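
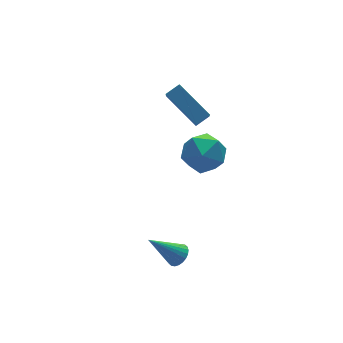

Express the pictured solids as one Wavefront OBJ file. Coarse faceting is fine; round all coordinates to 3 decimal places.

v -0.449 -3.245 -4.468
v 0.018 -3.262 -4.046
v -1.711 -2.755 -3.052
v 0.028 -3.028 -4.118
v -0.035 -2.826 -4.244
v -0.16 -2.688 -4.404
v -0.33 -2.635 -4.574
v -0.518 -2.675 -4.727
v -0.695 -2.801 -4.841
v -0.835 -2.995 -4.899
v -0.916 -3.227 -4.891
v -0.925 -3.462 -4.818
v -0.862 -3.663 -4.693
v -0.737 -3.801 -4.533
v -0.567 -3.855 -4.363
v -0.379 -3.815 -4.209
v -0.202 -3.688 -4.095
v -0.062 -3.494 -4.038
v 0.111 -2.5 1.9
v 0.812 -1.574 1.783
v 1.608 -3.646 1.797
v 2.309 -2.72 1.68
v 1.771 -2.92 2.696
v 0.845 -2.212 2.76
v 1.575 -3.008 0.82
v 0.649 -2.3 0.884
v 1.716 -1.888 1.116
v 1.838 -1.834 2.276
v 0.582 -3.386 1.304
v 0.704 -3.332 2.464
v 2.407 0.051 1.086
v 3.139 0.063 1.456
v 1.791 1.777 2.249
v 2.523 1.789 2.619
v 3.137 1.311 -0.399
v 3.869 1.323 -0.029
v 2.521 3.037 0.764
v 3.253 3.049 1.134
f 2 1 4
f 2 4 3
f 4 1 5
f 4 5 3
f 5 1 6
f 5 6 3
f 6 1 7
f 6 7 3
f 7 1 8
f 7 8 3
f 8 1 9
f 8 9 3
f 9 1 10
f 9 10 3
f 10 1 11
f 10 11 3
f 11 1 12
f 11 12 3
f 12 1 13
f 12 13 3
f 13 1 14
f 13 14 3
f 14 1 15
f 14 15 3
f 15 1 16
f 15 16 3
f 16 1 17
f 16 17 3
f 17 1 18
f 17 18 3
f 18 1 2
f 18 2 3
f 19 30 24
f 19 24 20
f 19 20 26
f 19 26 29
f 19 29 30
f 20 24 28
f 24 30 23
f 30 29 21
f 29 26 25
f 26 20 27
f 22 28 23
f 22 23 21
f 22 21 25
f 22 25 27
f 22 27 28
f 23 28 24
f 21 23 30
f 25 21 29
f 27 25 26
f 28 27 20
f 32 34 31
f 35 32 31
f 31 34 33
f 33 35 31
f 32 38 34
f 36 32 35
f 36 38 32
f 34 38 33
f 37 35 33
f 33 38 37
f 37 36 35
f 38 36 37



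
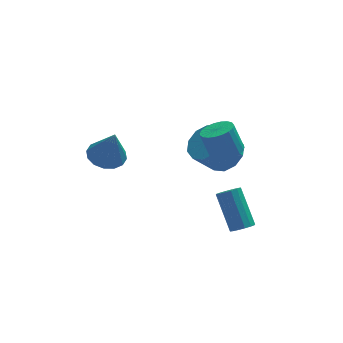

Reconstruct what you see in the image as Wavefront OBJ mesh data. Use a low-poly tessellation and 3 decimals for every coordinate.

v 3.346 -4.27 0.392
v 3.618 -3.898 0.111
v 3.326 -2.658 1.467
v 3.054 -3.03 1.748
v 3.352 -3.87 0.028
v 3.061 -2.631 1.384
v 3.085 -3.95 0.044
v 2.793 -2.711 1.4
v 2.887 -4.115 0.152
v 2.595 -2.876 1.508
v 2.813 -4.322 0.325
v 2.521 -3.083 1.681
v 2.881 -4.515 0.516
v 2.589 -3.275 1.872
v 3.074 -4.642 0.673
v 2.782 -3.402 2.029
v 3.339 -4.669 0.756
v 3.048 -3.43 2.112
v 3.607 -4.589 0.74
v 3.315 -3.35 2.096
v 3.805 -4.424 0.632
v 3.513 -3.185 1.988
v 3.879 -4.217 0.459
v 3.587 -2.978 1.815
v 3.811 -4.025 0.268
v 3.519 -2.785 1.624
v 3.313 -1.786 3.159
v 4.009 -1.869 3.397
v 3.643 -1.497 4.599
v 2.947 -1.414 4.361
v 4.007 -1.575 3.305
v 3.641 -1.204 4.507
v 3.885 -1.318 3.189
v 3.519 -0.946 4.391
v 3.665 -1.141 3.067
v 3.299 -0.77 4.269
v 3.383 -1.076 2.961
v 3.017 -0.705 4.163
v 3.09 -1.134 2.89
v 2.724 -0.762 4.091
v 2.835 -1.304 2.865
v 2.468 -0.933 4.066
v 2.662 -1.558 2.89
v 2.296 -1.186 4.092
v 2.603 -1.851 2.963
v 2.236 -1.479 4.165
v 2.666 -2.133 3.069
v 2.3 -1.761 4.271
v 2.841 -2.354 3.191
v 2.475 -1.983 4.393
v 3.097 -2.478 3.307
v 2.731 -2.106 4.509
v 3.391 -2.482 3.398
v 3.025 -2.11 4.6
v 3.672 -2.365 3.448
v 3.306 -1.994 4.649
v 3.89 -2.148 3.447
v 3.524 -1.777 4.649
v -1.359 0.007 2.347
v -0.718 0.58 2.369
v -1.061 -0.387 3.953
v -1.08 0.808 2.492
v -1.517 0.821 2.577
v -1.912 0.616 2.6
v -2.158 0.248 2.555
v -2.191 -0.184 2.455
v -2.001 -0.565 2.326
v -1.638 -0.793 2.202
v -1.202 -0.806 2.118
v -0.807 -0.602 2.095
v -0.56 -0.234 2.139
v -0.528 0.199 2.24
v 3.932 0.721 0.723
v 4.665 0.553 1.336
v 3.701 0.41 2.45
v 2.968 0.579 1.837
v 4.565 1.144 1.325
v 3.6 1.001 2.439
v 4.223 1.573 1.084
v 3.259 1.431 2.198
v 3.77 1.677 0.705
v 2.806 1.535 1.819
v 3.379 1.416 0.333
v 2.415 1.274 1.447
v 3.199 0.89 0.11
v 2.235 0.747 1.224
v 3.3 0.299 0.121
v 2.335 0.156 1.235
v 3.641 -0.131 0.362
v 2.677 -0.273 1.476
v 4.094 -0.235 0.741
v 3.13 -0.377 1.855
v 4.485 0.026 1.113
v 3.521 -0.116 2.227
f 2 1 5
f 2 5 3
f 3 5 6
f 3 6 4
f 5 1 7
f 5 7 6
f 6 7 8
f 6 8 4
f 7 1 9
f 7 9 8
f 8 9 10
f 8 10 4
f 9 1 11
f 9 11 10
f 10 11 12
f 10 12 4
f 11 1 13
f 11 13 12
f 12 13 14
f 12 14 4
f 13 1 15
f 13 15 14
f 14 15 16
f 14 16 4
f 15 1 17
f 15 17 16
f 16 17 18
f 16 18 4
f 17 1 19
f 17 19 18
f 18 19 20
f 18 20 4
f 19 1 21
f 19 21 20
f 20 21 22
f 20 22 4
f 21 1 23
f 21 23 22
f 22 23 24
f 22 24 4
f 23 1 25
f 23 25 24
f 24 25 26
f 24 26 4
f 25 1 2
f 25 2 26
f 26 2 3
f 26 3 4
f 28 27 31
f 28 31 29
f 29 31 32
f 29 32 30
f 31 27 33
f 31 33 32
f 32 33 34
f 32 34 30
f 33 27 35
f 33 35 34
f 34 35 36
f 34 36 30
f 35 27 37
f 35 37 36
f 36 37 38
f 36 38 30
f 37 27 39
f 37 39 38
f 38 39 40
f 38 40 30
f 39 27 41
f 39 41 40
f 40 41 42
f 40 42 30
f 41 27 43
f 41 43 42
f 42 43 44
f 42 44 30
f 43 27 45
f 43 45 44
f 44 45 46
f 44 46 30
f 45 27 47
f 45 47 46
f 46 47 48
f 46 48 30
f 47 27 49
f 47 49 48
f 48 49 50
f 48 50 30
f 49 27 51
f 49 51 50
f 50 51 52
f 50 52 30
f 51 27 53
f 51 53 52
f 52 53 54
f 52 54 30
f 53 27 55
f 53 55 54
f 54 55 56
f 54 56 30
f 55 27 57
f 55 57 56
f 56 57 58
f 56 58 30
f 57 27 28
f 57 28 58
f 58 28 29
f 58 29 30
f 60 59 62
f 60 62 61
f 62 59 63
f 62 63 61
f 63 59 64
f 63 64 61
f 64 59 65
f 64 65 61
f 65 59 66
f 65 66 61
f 66 59 67
f 66 67 61
f 67 59 68
f 67 68 61
f 68 59 69
f 68 69 61
f 69 59 70
f 69 70 61
f 70 59 71
f 70 71 61
f 71 59 72
f 71 72 61
f 72 59 60
f 72 60 61
f 74 73 77
f 74 77 75
f 75 77 78
f 75 78 76
f 77 73 79
f 77 79 78
f 78 79 80
f 78 80 76
f 79 73 81
f 79 81 80
f 80 81 82
f 80 82 76
f 81 73 83
f 81 83 82
f 82 83 84
f 82 84 76
f 83 73 85
f 83 85 84
f 84 85 86
f 84 86 76
f 85 73 87
f 85 87 86
f 86 87 88
f 86 88 76
f 87 73 89
f 87 89 88
f 88 89 90
f 88 90 76
f 89 73 91
f 89 91 90
f 90 91 92
f 90 92 76
f 91 73 93
f 91 93 92
f 92 93 94
f 92 94 76
f 93 73 74
f 93 74 94
f 94 74 75
f 94 75 76



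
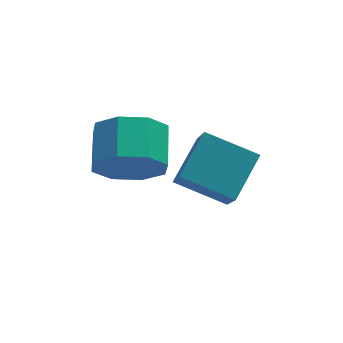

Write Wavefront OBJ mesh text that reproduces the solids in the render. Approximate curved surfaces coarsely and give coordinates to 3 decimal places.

v 0.153 2.582 3.373
v 0.828 3.313 4.006
v 0.228 3.574 2.146
v 0.903 4.306 2.779
v 1.177 1.994 2.961
v 1.852 2.726 3.594
v 1.252 2.987 1.734
v 1.927 3.718 2.367
v -0.749 3.155 3.265
v -0.433 2.804 3.924
v -0.235 3.715 4.313
v -0.551 4.065 3.655
v -0.011 2.901 3.481
v 0.188 3.812 3.87
v -0.021 3.147 2.912
v 0.178 4.057 3.301
v -0.458 3.397 2.55
v -0.259 4.307 2.939
v -1.065 3.505 2.607
v -0.867 4.416 2.996
v -1.488 3.408 3.05
v -1.289 4.319 3.439
v -1.478 3.163 3.619
v -1.279 4.073 4.008
v -1.041 2.913 3.981
v -0.842 3.823 4.37
f 2 4 1
f 5 2 1
f 1 4 3
f 3 5 1
f 2 8 4
f 6 2 5
f 6 8 2
f 4 8 3
f 7 5 3
f 3 8 7
f 7 6 5
f 8 6 7
f 10 9 13
f 10 13 11
f 11 13 14
f 11 14 12
f 13 9 15
f 13 15 14
f 14 15 16
f 14 16 12
f 15 9 17
f 15 17 16
f 16 17 18
f 16 18 12
f 17 9 19
f 17 19 18
f 18 19 20
f 18 20 12
f 19 9 21
f 19 21 20
f 20 21 22
f 20 22 12
f 21 9 23
f 21 23 22
f 22 23 24
f 22 24 12
f 23 9 25
f 23 25 24
f 24 25 26
f 24 26 12
f 25 9 10
f 25 10 26
f 26 10 11
f 26 11 12



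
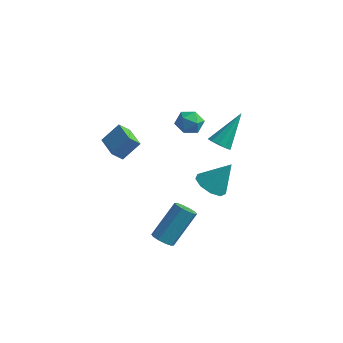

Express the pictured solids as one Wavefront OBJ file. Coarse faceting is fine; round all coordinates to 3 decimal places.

v -2.088 -2.983 0.521
v -2.403 -3.454 1.086
v -3.249 -2.167 0.555
v -3.565 -2.638 1.119
v -1.555 -2.262 1.421
v -1.871 -2.733 1.985
v -2.717 -1.446 1.454
v -3.032 -1.917 2.019
v -0.521 2.483 -4.304
v 0.251 2.695 -4.816
v 0.281 3.157 -2.816
v -0.163 3.196 -4.82
v -0.744 3.363 -4.583
v -1.221 3.119 -4.215
v -1.37 2.577 -3.889
v -1.122 1.991 -3.757
v -0.592 1.635 -3.881
v -0.029 1.676 -4.203
v 0.304 2.095 -4.572
v 0.662 -3.738 -3.747
v 1.261 -3.893 -3.788
v 1.717 -2.556 -2.154
v 1.118 -2.402 -2.113
v 1.201 -3.592 -4.017
v 1.656 -2.255 -2.383
v 0.934 -3.347 -4.143
v 1.39 -2.01 -2.509
v 0.564 -3.251 -4.118
v 1.02 -1.915 -2.484
v 0.231 -3.342 -3.951
v 0.687 -2.005 -2.317
v 0.063 -3.584 -3.706
v 0.519 -2.247 -2.072
v 0.124 -3.885 -3.477
v 0.579 -2.548 -1.843
v 0.39 -4.13 -3.351
v 0.846 -2.793 -1.717
v 0.76 -4.225 -3.376
v 1.216 -2.889 -1.742
v 1.093 -4.135 -3.543
v 1.549 -2.798 -1.909
v -1.491 1.281 0.939
v -0.772 1.481 0.684
v -0.968 0.539 1.836
v -0.249 0.739 1.581
v -0.702 1.274 1.941
v -1.026 1.733 1.387
v -0.714 0.287 1.133
v -1.038 0.746 0.579
v -0.292 0.867 0.804
v -0.284 1.477 1.304
v -1.456 0.543 1.216
v -1.448 1.153 1.716
v -0.118 2.597 -1.06
v 0.538 2.555 -1.191
v 0.298 4.003 0.58
v 0.382 2.865 -1.417
v 0.035 3.073 -1.507
v -0.37 3.099 -1.426
v -0.679 2.933 -1.206
v -0.774 2.639 -0.93
v -0.618 2.329 -0.704
v -0.271 2.122 -0.614
v 0.134 2.096 -0.695
v 0.443 2.261 -0.915
f 2 4 1
f 5 2 1
f 1 4 3
f 3 5 1
f 2 8 4
f 6 2 5
f 6 8 2
f 4 8 3
f 7 5 3
f 3 8 7
f 7 6 5
f 8 6 7
f 10 9 12
f 10 12 11
f 12 9 13
f 12 13 11
f 13 9 14
f 13 14 11
f 14 9 15
f 14 15 11
f 15 9 16
f 15 16 11
f 16 9 17
f 16 17 11
f 17 9 18
f 17 18 11
f 18 9 19
f 18 19 11
f 19 9 10
f 19 10 11
f 21 20 24
f 21 24 22
f 22 24 25
f 22 25 23
f 24 20 26
f 24 26 25
f 25 26 27
f 25 27 23
f 26 20 28
f 26 28 27
f 27 28 29
f 27 29 23
f 28 20 30
f 28 30 29
f 29 30 31
f 29 31 23
f 30 20 32
f 30 32 31
f 31 32 33
f 31 33 23
f 32 20 34
f 32 34 33
f 33 34 35
f 33 35 23
f 34 20 36
f 34 36 35
f 35 36 37
f 35 37 23
f 36 20 38
f 36 38 37
f 37 38 39
f 37 39 23
f 38 20 40
f 38 40 39
f 39 40 41
f 39 41 23
f 40 20 21
f 40 21 41
f 41 21 22
f 41 22 23
f 42 53 47
f 42 47 43
f 42 43 49
f 42 49 52
f 42 52 53
f 43 47 51
f 47 53 46
f 53 52 44
f 52 49 48
f 49 43 50
f 45 51 46
f 45 46 44
f 45 44 48
f 45 48 50
f 45 50 51
f 46 51 47
f 44 46 53
f 48 44 52
f 50 48 49
f 51 50 43
f 55 54 57
f 55 57 56
f 57 54 58
f 57 58 56
f 58 54 59
f 58 59 56
f 59 54 60
f 59 60 56
f 60 54 61
f 60 61 56
f 61 54 62
f 61 62 56
f 62 54 63
f 62 63 56
f 63 54 64
f 63 64 56
f 64 54 65
f 64 65 56
f 65 54 55
f 65 55 56



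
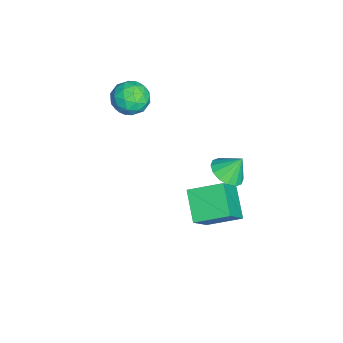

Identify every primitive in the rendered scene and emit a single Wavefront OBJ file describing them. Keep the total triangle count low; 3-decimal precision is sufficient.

v 1.754 0.941 -1.653
v 0.255 0.527 -0.651
v 1.708 2.701 -0.996
v 0.209 2.288 0.007
v 3.031 0.352 0.013
v 1.532 -0.061 1.016
v 2.985 2.113 0.671
v 1.486 1.699 1.673
v -3.29 -2.217 3.588
v -2.81 -3.003 4.159
v -3.81 -3.397 2.401
v -3.33 -4.183 2.972
v -4.212 -3.691 3.363
v -3.891 -2.962 4.097
v -2.729 -3.438 2.463
v -2.408 -2.709 3.197
v -2.463 -3.757 3.464
v -3.38 -3.913 4.02
v -3.24 -2.487 2.54
v -4.157 -2.643 3.096
v -3.005 -2.506 3.978
v -3.615 -3.894 2.582
v -4.134 -3.605 2.812
v -3.852 -4.066 3.148
v -3.64 -2.482 3.941
v -3.357 -2.944 4.277
v -4.181 -3.348 3.809
v -3.263 -3.456 2.283
v -2.98 -3.918 2.619
v -2.768 -2.334 3.412
v -2.486 -2.795 3.748
v -2.439 -3.052 2.751
v -2.519 -3.412 3.904
v -2.824 -4.105 3.207
v -2.471 -3.668 2.908
v -2.282 -3.239 3.339
v -3.057 -3.503 4.231
v -3.362 -4.197 3.534
v -3.881 -3.908 3.764
v -3.692 -3.479 4.195
v -2.853 -3.947 3.823
v -3.258 -2.203 3.026
v -3.563 -2.897 2.329
v -2.928 -2.921 2.365
v -2.739 -2.492 2.796
v -3.796 -2.295 3.353
v -4.101 -2.988 2.656
v -4.338 -3.161 3.221
v -4.149 -2.732 3.652
v -3.767 -2.453 2.737
v -3.92 1.693 -3.471
v -3.015 1.323 -3.146
v -4.02 2.467 -2.309
v -2.893 1.76 -3.426
v -3.046 2.179 -3.719
v -3.433 2.467 -3.945
v -3.95 2.548 -4.044
v -4.46 2.4 -3.989
v -4.824 2.063 -3.796
v -4.946 1.626 -3.516
v -4.793 1.207 -3.223
v -4.406 0.918 -2.997
v -3.889 0.837 -2.898
v -3.379 0.985 -2.953
f 2 4 1
f 5 2 1
f 1 4 3
f 3 5 1
f 2 8 4
f 6 2 5
f 6 8 2
f 4 8 3
f 7 5 3
f 3 8 7
f 7 6 5
f 8 6 7
f 9 46 25
f 46 20 49
f 25 49 14
f 46 49 25
f 9 25 21
f 25 14 26
f 21 26 10
f 25 26 21
f 9 21 30
f 21 10 31
f 30 31 16
f 21 31 30
f 9 30 42
f 30 16 45
f 42 45 19
f 30 45 42
f 9 42 46
f 42 19 50
f 46 50 20
f 42 50 46
f 10 26 37
f 26 14 40
f 37 40 18
f 26 40 37
f 14 49 27
f 49 20 48
f 27 48 13
f 49 48 27
f 20 50 47
f 50 19 43
f 47 43 11
f 50 43 47
f 19 45 44
f 45 16 32
f 44 32 15
f 45 32 44
f 16 31 36
f 31 10 33
f 36 33 17
f 31 33 36
f 12 38 24
f 38 18 39
f 24 39 13
f 38 39 24
f 12 24 22
f 24 13 23
f 22 23 11
f 24 23 22
f 12 22 29
f 22 11 28
f 29 28 15
f 22 28 29
f 12 29 34
f 29 15 35
f 34 35 17
f 29 35 34
f 12 34 38
f 34 17 41
f 38 41 18
f 34 41 38
f 13 39 27
f 39 18 40
f 27 40 14
f 39 40 27
f 11 23 47
f 23 13 48
f 47 48 20
f 23 48 47
f 15 28 44
f 28 11 43
f 44 43 19
f 28 43 44
f 17 35 36
f 35 15 32
f 36 32 16
f 35 32 36
f 18 41 37
f 41 17 33
f 37 33 10
f 41 33 37
f 52 51 54
f 52 54 53
f 54 51 55
f 54 55 53
f 55 51 56
f 55 56 53
f 56 51 57
f 56 57 53
f 57 51 58
f 57 58 53
f 58 51 59
f 58 59 53
f 59 51 60
f 59 60 53
f 60 51 61
f 60 61 53
f 61 51 62
f 61 62 53
f 62 51 63
f 62 63 53
f 63 51 64
f 63 64 53
f 64 51 52
f 64 52 53



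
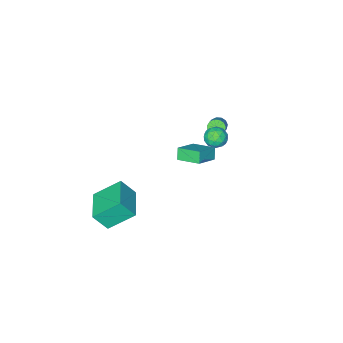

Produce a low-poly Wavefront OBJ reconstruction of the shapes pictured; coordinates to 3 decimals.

v -3.794 -3.232 0.049
v -3.434 -3.658 0.097
v -2.747 -2.995 0.84
v -3.106 -2.568 0.791
v -3.335 -3.486 -0.148
v -2.648 -2.823 0.595
v -3.382 -3.234 -0.331
v -2.695 -2.57 0.412
v -3.559 -2.98 -0.393
v -2.872 -2.317 0.349
v -3.811 -2.806 -0.315
v -3.124 -2.143 0.427
v -4.057 -2.768 -0.122
v -3.37 -2.104 0.621
v -4.22 -2.877 0.126
v -3.532 -2.213 0.868
v -4.247 -3.098 0.349
v -3.56 -2.435 1.092
v -4.13 -3.362 0.477
v -3.443 -2.699 1.219
v -3.907 -3.584 0.469
v -3.22 -2.921 1.211
v -3.647 -3.695 0.327
v -2.96 -3.032 1.07
v 0.537 -0.083 3.543
v 1.837 0.196 4.215
v 0.024 1.257 3.98
v 1.324 1.536 4.652
v 0.816 0.244 2.868
v 2.116 0.523 3.54
v 0.303 1.584 3.305
v 1.603 1.863 3.977
v -2.533 -0.902 2.02
v -2.049 -0.389 2.322
v -1.571 -1.551 1.578
v -1.087 -1.038 1.88
v -1.492 -1.499 2.34
v -2.087 -1.098 2.613
v -1.533 -0.842 1.287
v -2.128 -0.441 1.56
v -1.431 -0.352 1.869
v -1.405 -0.758 2.519
v -2.215 -1.182 1.381
v -2.189 -1.588 2.031
v -2.376 -0.589 2.21
v -1.244 -1.351 1.69
v -1.483 -1.622 1.96
v -1.198 -1.321 2.138
v -2.398 -1.006 2.381
v -2.113 -0.704 2.559
v -1.786 -1.357 2.569
v -1.507 -1.236 1.341
v -1.222 -0.934 1.519
v -2.422 -0.619 1.762
v -2.137 -0.318 1.94
v -1.834 -0.583 1.331
v -1.727 -0.265 2.121
v -1.162 -0.646 1.861
v -1.424 -0.531 1.512
v -1.774 -0.295 1.673
v -1.713 -0.504 2.503
v -1.147 -0.885 2.243
v -1.385 -1.157 2.514
v -1.735 -0.921 2.674
v -1.349 -0.482 2.237
v -2.473 -1.055 1.657
v -1.907 -1.436 1.397
v -1.885 -1.019 1.226
v -2.235 -0.783 1.386
v -2.458 -1.294 2.039
v -1.893 -1.675 1.779
v -1.846 -1.645 2.227
v -2.196 -1.409 2.388
v -2.271 -1.458 1.663
v 3.204 -4.887 -5.119
v 3.88 -5.455 -3.981
v 1.82 -3.966 -3.837
v 2.496 -4.533 -2.699
v 4.484 -3.127 -5.001
v 5.16 -3.694 -3.863
v 3.1 -2.205 -3.719
v 3.776 -2.773 -2.581
f 2 1 5
f 2 5 3
f 3 5 6
f 3 6 4
f 5 1 7
f 5 7 6
f 6 7 8
f 6 8 4
f 7 1 9
f 7 9 8
f 8 9 10
f 8 10 4
f 9 1 11
f 9 11 10
f 10 11 12
f 10 12 4
f 11 1 13
f 11 13 12
f 12 13 14
f 12 14 4
f 13 1 15
f 13 15 14
f 14 15 16
f 14 16 4
f 15 1 17
f 15 17 16
f 16 17 18
f 16 18 4
f 17 1 19
f 17 19 18
f 18 19 20
f 18 20 4
f 19 1 21
f 19 21 20
f 20 21 22
f 20 22 4
f 21 1 23
f 21 23 22
f 22 23 24
f 22 24 4
f 23 1 2
f 23 2 24
f 24 2 3
f 24 3 4
f 26 28 25
f 29 26 25
f 25 28 27
f 27 29 25
f 26 32 28
f 30 26 29
f 30 32 26
f 28 32 27
f 31 29 27
f 27 32 31
f 31 30 29
f 32 30 31
f 33 70 49
f 70 44 73
f 49 73 38
f 70 73 49
f 33 49 45
f 49 38 50
f 45 50 34
f 49 50 45
f 33 45 54
f 45 34 55
f 54 55 40
f 45 55 54
f 33 54 66
f 54 40 69
f 66 69 43
f 54 69 66
f 33 66 70
f 66 43 74
f 70 74 44
f 66 74 70
f 34 50 61
f 50 38 64
f 61 64 42
f 50 64 61
f 38 73 51
f 73 44 72
f 51 72 37
f 73 72 51
f 44 74 71
f 74 43 67
f 71 67 35
f 74 67 71
f 43 69 68
f 69 40 56
f 68 56 39
f 69 56 68
f 40 55 60
f 55 34 57
f 60 57 41
f 55 57 60
f 36 62 48
f 62 42 63
f 48 63 37
f 62 63 48
f 36 48 46
f 48 37 47
f 46 47 35
f 48 47 46
f 36 46 53
f 46 35 52
f 53 52 39
f 46 52 53
f 36 53 58
f 53 39 59
f 58 59 41
f 53 59 58
f 36 58 62
f 58 41 65
f 62 65 42
f 58 65 62
f 37 63 51
f 63 42 64
f 51 64 38
f 63 64 51
f 35 47 71
f 47 37 72
f 71 72 44
f 47 72 71
f 39 52 68
f 52 35 67
f 68 67 43
f 52 67 68
f 41 59 60
f 59 39 56
f 60 56 40
f 59 56 60
f 42 65 61
f 65 41 57
f 61 57 34
f 65 57 61
f 76 78 75
f 79 76 75
f 75 78 77
f 77 79 75
f 76 82 78
f 80 76 79
f 80 82 76
f 78 82 77
f 81 79 77
f 77 82 81
f 81 80 79
f 82 80 81



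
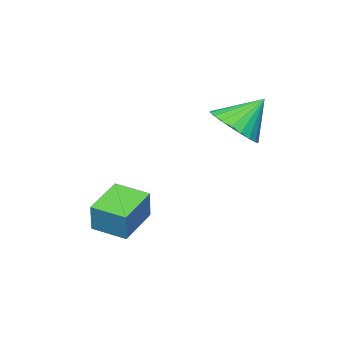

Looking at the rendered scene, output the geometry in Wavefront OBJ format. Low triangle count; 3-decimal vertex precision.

v 0.784 -4.62 -1.756
v 1.076 -4.351 -0.634
v 0.434 -3.436 -1.949
v 0.727 -3.166 -0.828
v 2.213 -4.274 -2.212
v 2.506 -4.004 -1.091
v 1.864 -3.089 -2.406
v 2.156 -2.82 -1.284
v -1.873 -1.982 1.619
v -1.104 -1.455 1.981
v -2.747 -1.478 2.741
v -1.266 -1.196 1.739
v -1.521 -1.057 1.478
v -1.829 -1.058 1.238
v -2.143 -1.2 1.057
v -2.417 -1.461 0.961
v -2.608 -1.802 0.965
v -2.686 -2.17 1.069
v -2.641 -2.509 1.256
v -2.479 -2.768 1.499
v -2.224 -2.907 1.759
v -1.916 -2.906 1.999
v -1.602 -2.764 2.18
v -1.328 -2.502 2.276
v -1.137 -2.162 2.272
v -1.059 -1.794 2.169
f 2 4 1
f 5 2 1
f 1 4 3
f 3 5 1
f 2 8 4
f 6 2 5
f 6 8 2
f 4 8 3
f 7 5 3
f 3 8 7
f 7 6 5
f 8 6 7
f 10 9 12
f 10 12 11
f 12 9 13
f 12 13 11
f 13 9 14
f 13 14 11
f 14 9 15
f 14 15 11
f 15 9 16
f 15 16 11
f 16 9 17
f 16 17 11
f 17 9 18
f 17 18 11
f 18 9 19
f 18 19 11
f 19 9 20
f 19 20 11
f 20 9 21
f 20 21 11
f 21 9 22
f 21 22 11
f 22 9 23
f 22 23 11
f 23 9 24
f 23 24 11
f 24 9 25
f 24 25 11
f 25 9 26
f 25 26 11
f 26 9 10
f 26 10 11



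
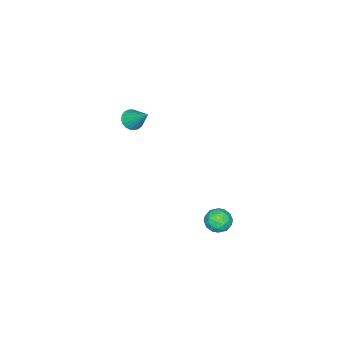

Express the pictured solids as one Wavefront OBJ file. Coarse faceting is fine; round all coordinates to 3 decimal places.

v -1.09 -3.758 2.593
v -0.58 -4.095 2.815
v -0.81 -2.602 3.707
v -0.467 -3.94 2.625
v -0.46 -3.753 2.43
v -0.563 -3.567 2.263
v -0.757 -3.414 2.153
v -1.008 -3.321 2.119
v -1.273 -3.303 2.167
v -1.507 -3.364 2.288
v -1.669 -3.493 2.462
v -1.73 -3.667 2.659
v -1.681 -3.858 2.845
v -1.529 -4.031 2.986
v -1.302 -4.157 3.06
v -1.037 -4.214 3.053
v -0.782 -4.192 2.966
v 1.761 4.006 0.442
v 2.3 3.762 0.897
v 1.86 2.998 -0.217
v 2.399 2.754 0.238
v 1.695 2.801 0.484
v 1.635 3.424 0.891
v 2.525 3.336 -0.211
v 2.465 3.959 0.196
v 2.773 3.348 0.493
v 2.26 3.017 0.923
v 1.9 3.743 -0.243
v 1.387 3.412 0.187
v 2.022 3.972 0.727
v 2.138 2.788 -0.047
v 1.724 2.815 0.098
v 2.041 2.671 0.365
v 1.631 3.774 0.724
v 1.948 3.63 0.991
v 1.592 3.065 0.749
v 2.212 3.13 -0.311
v 2.529 2.986 -0.044
v 2.119 4.089 0.315
v 2.436 3.945 0.582
v 2.568 3.695 -0.069
v 2.617 3.585 0.757
v 2.674 2.993 0.37
v 2.749 3.335 0.106
v 2.713 3.701 0.345
v 2.315 3.391 1.01
v 2.373 2.798 0.623
v 1.96 2.826 0.767
v 1.924 3.192 1.007
v 2.593 3.147 0.773
v 1.787 3.962 0.057
v 1.845 3.369 -0.33
v 2.236 3.568 -0.327
v 2.2 3.934 -0.087
v 1.486 3.767 0.31
v 1.543 3.175 -0.077
v 1.447 3.059 0.335
v 1.411 3.425 0.574
v 1.567 3.613 -0.093
f 2 1 4
f 2 4 3
f 4 1 5
f 4 5 3
f 5 1 6
f 5 6 3
f 6 1 7
f 6 7 3
f 7 1 8
f 7 8 3
f 8 1 9
f 8 9 3
f 9 1 10
f 9 10 3
f 10 1 11
f 10 11 3
f 11 1 12
f 11 12 3
f 12 1 13
f 12 13 3
f 13 1 14
f 13 14 3
f 14 1 15
f 14 15 3
f 15 1 16
f 15 16 3
f 16 1 17
f 16 17 3
f 17 1 2
f 17 2 3
f 18 55 34
f 55 29 58
f 34 58 23
f 55 58 34
f 18 34 30
f 34 23 35
f 30 35 19
f 34 35 30
f 18 30 39
f 30 19 40
f 39 40 25
f 30 40 39
f 18 39 51
f 39 25 54
f 51 54 28
f 39 54 51
f 18 51 55
f 51 28 59
f 55 59 29
f 51 59 55
f 19 35 46
f 35 23 49
f 46 49 27
f 35 49 46
f 23 58 36
f 58 29 57
f 36 57 22
f 58 57 36
f 29 59 56
f 59 28 52
f 56 52 20
f 59 52 56
f 28 54 53
f 54 25 41
f 53 41 24
f 54 41 53
f 25 40 45
f 40 19 42
f 45 42 26
f 40 42 45
f 21 47 33
f 47 27 48
f 33 48 22
f 47 48 33
f 21 33 31
f 33 22 32
f 31 32 20
f 33 32 31
f 21 31 38
f 31 20 37
f 38 37 24
f 31 37 38
f 21 38 43
f 38 24 44
f 43 44 26
f 38 44 43
f 21 43 47
f 43 26 50
f 47 50 27
f 43 50 47
f 22 48 36
f 48 27 49
f 36 49 23
f 48 49 36
f 20 32 56
f 32 22 57
f 56 57 29
f 32 57 56
f 24 37 53
f 37 20 52
f 53 52 28
f 37 52 53
f 26 44 45
f 44 24 41
f 45 41 25
f 44 41 45
f 27 50 46
f 50 26 42
f 46 42 19
f 50 42 46



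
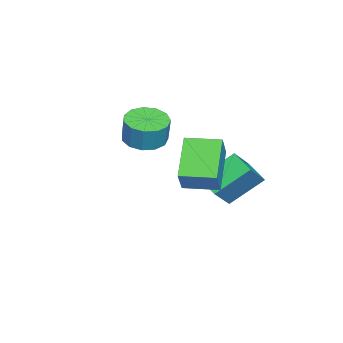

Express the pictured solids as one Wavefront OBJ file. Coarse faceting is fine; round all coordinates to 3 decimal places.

v 0.731 1.254 0.844
v -0.092 2.467 1.958
v -0.43 1.538 -0.322
v -1.253 2.75 0.791
v 1.373 2.09 0.409
v 0.55 3.302 1.522
v 0.212 2.373 -0.758
v -0.611 3.586 0.356
v 4.119 1.607 2.203
v 2.576 1.377 3.373
v 3.927 3.034 2.231
v 2.384 2.804 3.401
v 4.936 1.696 3.299
v 3.393 1.466 4.469
v 4.744 3.123 3.327
v 3.201 2.893 4.497
v -0.581 -1.36 1.974
v -0.032 -2.123 1.977
v 0.21 -1.943 3.17
v -0.339 -1.18 3.166
v 0.282 -1.714 1.853
v 0.523 -1.535 3.045
v 0.321 -1.193 1.766
v 0.562 -1.014 2.959
v 0.074 -0.725 1.746
v 0.315 -0.545 2.938
v -0.381 -0.458 1.798
v -0.139 -0.279 2.99
v -0.899 -0.478 1.905
v -0.658 -0.298 3.098
v -1.316 -0.777 2.035
v -1.075 -0.598 3.227
v -1.5 -1.262 2.145
v -1.258 -1.082 3.338
v -1.392 -1.777 2.201
v -1.15 -1.598 3.393
v -1.026 -2.16 2.184
v -0.785 -1.981 3.377
v -0.519 -2.289 2.101
v -0.278 -2.11 3.294
f 2 4 1
f 5 2 1
f 1 4 3
f 3 5 1
f 2 8 4
f 6 2 5
f 6 8 2
f 4 8 3
f 7 5 3
f 3 8 7
f 7 6 5
f 8 6 7
f 10 12 9
f 13 10 9
f 9 12 11
f 11 13 9
f 10 16 12
f 14 10 13
f 14 16 10
f 12 16 11
f 15 13 11
f 11 16 15
f 15 14 13
f 16 14 15
f 18 17 21
f 18 21 19
f 19 21 22
f 19 22 20
f 21 17 23
f 21 23 22
f 22 23 24
f 22 24 20
f 23 17 25
f 23 25 24
f 24 25 26
f 24 26 20
f 25 17 27
f 25 27 26
f 26 27 28
f 26 28 20
f 27 17 29
f 27 29 28
f 28 29 30
f 28 30 20
f 29 17 31
f 29 31 30
f 30 31 32
f 30 32 20
f 31 17 33
f 31 33 32
f 32 33 34
f 32 34 20
f 33 17 35
f 33 35 34
f 34 35 36
f 34 36 20
f 35 17 37
f 35 37 36
f 36 37 38
f 36 38 20
f 37 17 39
f 37 39 38
f 38 39 40
f 38 40 20
f 39 17 18
f 39 18 40
f 40 18 19
f 40 19 20



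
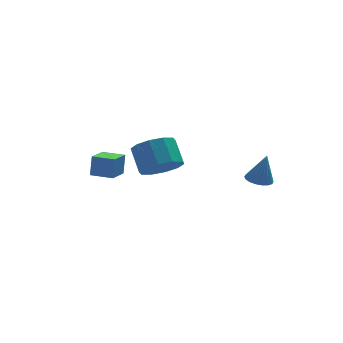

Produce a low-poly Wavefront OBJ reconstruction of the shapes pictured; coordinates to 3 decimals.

v 3.055 -0.701 -1.331
v 3.636 -0.899 -1.471
v 3.385 -0.719 0.071
v 3.663 -0.62 -1.473
v 3.569 -0.357 -1.448
v 3.373 -0.162 -1.399
v 3.115 -0.074 -1.337
v 2.844 -0.11 -1.273
v 2.615 -0.263 -1.221
v 2.473 -0.503 -1.191
v 2.446 -0.782 -1.188
v 2.54 -1.045 -1.214
v 2.736 -1.24 -1.262
v 2.994 -1.328 -1.325
v 3.265 -1.292 -1.388
v 3.494 -1.139 -1.44
v -2.677 1.741 -1.724
v -2.52 1.996 -0.738
v -3.534 2.365 -1.748
v -3.377 2.619 -0.763
v -1.983 2.681 -2.077
v -1.826 2.935 -1.092
v -2.84 3.304 -2.102
v -2.683 3.559 -1.116
v -0.248 2.717 -2.053
v 0.559 2.329 -1.544
v 0.455 3.355 -0.598
v -0.352 3.743 -1.107
v 0.778 2.746 -1.972
v 0.675 3.772 -1.026
v 0.606 3.152 -2.431
v 0.502 4.178 -1.485
v 0.107 3.391 -2.746
v 0.003 4.418 -1.8
v -0.528 3.373 -2.796
v -0.631 4.4 -1.85
v -1.055 3.105 -2.562
v -1.159 4.131 -1.616
v -1.275 2.688 -2.134
v -1.378 3.714 -1.188
v -1.102 2.282 -1.675
v -1.206 3.308 -0.729
v -0.603 2.042 -1.36
v -0.707 3.069 -0.414
v 0.031 2.06 -1.31
v -0.072 3.087 -0.364
f 2 1 4
f 2 4 3
f 4 1 5
f 4 5 3
f 5 1 6
f 5 6 3
f 6 1 7
f 6 7 3
f 7 1 8
f 7 8 3
f 8 1 9
f 8 9 3
f 9 1 10
f 9 10 3
f 10 1 11
f 10 11 3
f 11 1 12
f 11 12 3
f 12 1 13
f 12 13 3
f 13 1 14
f 13 14 3
f 14 1 15
f 14 15 3
f 15 1 16
f 15 16 3
f 16 1 2
f 16 2 3
f 18 20 17
f 21 18 17
f 17 20 19
f 19 21 17
f 18 24 20
f 22 18 21
f 22 24 18
f 20 24 19
f 23 21 19
f 19 24 23
f 23 22 21
f 24 22 23
f 26 25 29
f 26 29 27
f 27 29 30
f 27 30 28
f 29 25 31
f 29 31 30
f 30 31 32
f 30 32 28
f 31 25 33
f 31 33 32
f 32 33 34
f 32 34 28
f 33 25 35
f 33 35 34
f 34 35 36
f 34 36 28
f 35 25 37
f 35 37 36
f 36 37 38
f 36 38 28
f 37 25 39
f 37 39 38
f 38 39 40
f 38 40 28
f 39 25 41
f 39 41 40
f 40 41 42
f 40 42 28
f 41 25 43
f 41 43 42
f 42 43 44
f 42 44 28
f 43 25 45
f 43 45 44
f 44 45 46
f 44 46 28
f 45 25 26
f 45 26 46
f 46 26 27
f 46 27 28



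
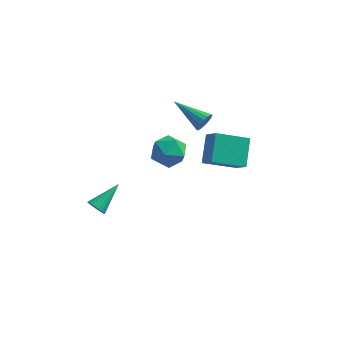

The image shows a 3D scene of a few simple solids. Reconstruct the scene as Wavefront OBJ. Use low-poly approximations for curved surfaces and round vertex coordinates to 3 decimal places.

v -2.232 3.515 -1.3
v -1.364 3.986 -1.661
v -1.276 2.294 -0.599
v -0.408 2.765 -0.96
v -0.972 3.216 -0.196
v -1.563 3.971 -0.629
v -1.077 2.309 -1.631
v -1.668 3.064 -2.064
v -0.651 3.241 -1.866
v -0.586 3.802 -0.979
v -2.054 2.478 -1.281
v -1.989 3.039 -0.394
v 0.965 1.371 3.453
v 1.221 1.589 3.926
v -0.745 2.049 4.067
v 1.235 1.809 3.722
v 1.177 1.911 3.446
v 1.062 1.869 3.172
v 0.921 1.693 2.973
v 0.792 1.431 2.903
v 0.71 1.153 2.98
v 0.696 0.934 3.184
v 0.754 0.831 3.46
v 0.869 0.873 3.735
v 1.01 1.049 3.933
v 1.139 1.311 4.003
v 1.12 0.279 1.306
v 0.999 1.55 2.335
v 2.662 0.949 0.661
v 2.54 2.22 1.69
v 1.76 -0.36 2.17
v 1.638 0.911 3.199
v 3.301 0.31 1.525
v 3.18 1.581 2.554
v -2.98 -3.765 0.619
v -2.509 -3.919 0.432
v -2.24 -2.475 1.421
v -2.572 -3.79 0.282
v -2.697 -3.658 0.184
v -2.865 -3.542 0.153
v -3.05 -3.46 0.192
v -3.225 -3.424 0.296
v -3.363 -3.441 0.45
v -3.442 -3.507 0.629
v -3.451 -3.612 0.807
v -3.388 -3.741 0.956
v -3.263 -3.873 1.054
v -3.095 -3.989 1.086
v -2.909 -4.071 1.046
v -2.734 -4.107 0.942
v -2.597 -4.09 0.789
v -2.518 -4.024 0.609
f 1 12 6
f 1 6 2
f 1 2 8
f 1 8 11
f 1 11 12
f 2 6 10
f 6 12 5
f 12 11 3
f 11 8 7
f 8 2 9
f 4 10 5
f 4 5 3
f 4 3 7
f 4 7 9
f 4 9 10
f 5 10 6
f 3 5 12
f 7 3 11
f 9 7 8
f 10 9 2
f 14 13 16
f 14 16 15
f 16 13 17
f 16 17 15
f 17 13 18
f 17 18 15
f 18 13 19
f 18 19 15
f 19 13 20
f 19 20 15
f 20 13 21
f 20 21 15
f 21 13 22
f 21 22 15
f 22 13 23
f 22 23 15
f 23 13 24
f 23 24 15
f 24 13 25
f 24 25 15
f 25 13 26
f 25 26 15
f 26 13 14
f 26 14 15
f 28 30 27
f 31 28 27
f 27 30 29
f 29 31 27
f 28 34 30
f 32 28 31
f 32 34 28
f 30 34 29
f 33 31 29
f 29 34 33
f 33 32 31
f 34 32 33
f 36 35 38
f 36 38 37
f 38 35 39
f 38 39 37
f 39 35 40
f 39 40 37
f 40 35 41
f 40 41 37
f 41 35 42
f 41 42 37
f 42 35 43
f 42 43 37
f 43 35 44
f 43 44 37
f 44 35 45
f 44 45 37
f 45 35 46
f 45 46 37
f 46 35 47
f 46 47 37
f 47 35 48
f 47 48 37
f 48 35 49
f 48 49 37
f 49 35 50
f 49 50 37
f 50 35 51
f 50 51 37
f 51 35 52
f 51 52 37
f 52 35 36
f 52 36 37



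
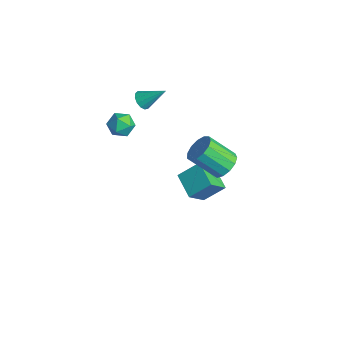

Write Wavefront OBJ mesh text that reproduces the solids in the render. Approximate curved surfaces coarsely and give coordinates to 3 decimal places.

v -0.951 -0.508 3.418
v -0.586 -0.376 3.014
v -0.289 0.428 4.322
v -0.828 -0.176 2.984
v -1.109 -0.082 3.092
v -1.34 -0.122 3.303
v -1.447 -0.286 3.551
v -1.397 -0.52 3.756
v -1.205 -0.75 3.854
v -0.932 -0.904 3.814
v -0.665 -0.932 3.648
v -0.489 -0.825 3.409
v -0.459 -0.618 3.173
v 4.232 1.24 2.177
v 4.95 1.102 2.501
v 4.226 0.082 3.668
v 3.508 0.22 3.343
v 4.782 1.463 2.713
v 4.058 0.443 3.88
v 4.44 1.753 2.754
v 3.716 0.733 3.921
v 4.031 1.88 2.612
v 3.308 0.861 3.779
v 3.687 1.804 2.332
v 2.963 0.785 3.498
v 3.515 1.549 2.002
v 2.791 0.529 3.169
v 3.571 1.195 1.728
v 2.847 0.176 2.895
v 3.837 0.856 1.596
v 3.113 -0.163 2.763
v 4.228 0.638 1.649
v 3.504 -0.381 2.816
v 4.621 0.612 1.869
v 3.897 -0.408 3.036
v 4.89 0.784 2.187
v 4.166 -0.235 3.353
v 0.283 0.766 -2.219
v 0.622 1.795 -1.349
v -0.007 1.737 -3.256
v 0.332 2.767 -2.386
v 1.668 0.693 -2.674
v 2.007 1.723 -1.804
v 1.378 1.665 -3.711
v 1.717 2.694 -2.841
v 0.511 -1.584 3.23
v 0.867 -2.191 2.979
v -0.287 -2.289 3.801
v 0.069 -2.896 3.55
v 0.394 -2.456 4.058
v 0.887 -2.02 3.705
v -0.307 -2.46 3.075
v 0.186 -2.024 2.722
v 0.361 -2.732 2.883
v 0.795 -2.729 3.491
v -0.215 -1.751 3.289
v 0.219 -1.748 3.897
f 2 1 4
f 2 4 3
f 4 1 5
f 4 5 3
f 5 1 6
f 5 6 3
f 6 1 7
f 6 7 3
f 7 1 8
f 7 8 3
f 8 1 9
f 8 9 3
f 9 1 10
f 9 10 3
f 10 1 11
f 10 11 3
f 11 1 12
f 11 12 3
f 12 1 13
f 12 13 3
f 13 1 2
f 13 2 3
f 15 14 18
f 15 18 16
f 16 18 19
f 16 19 17
f 18 14 20
f 18 20 19
f 19 20 21
f 19 21 17
f 20 14 22
f 20 22 21
f 21 22 23
f 21 23 17
f 22 14 24
f 22 24 23
f 23 24 25
f 23 25 17
f 24 14 26
f 24 26 25
f 25 26 27
f 25 27 17
f 26 14 28
f 26 28 27
f 27 28 29
f 27 29 17
f 28 14 30
f 28 30 29
f 29 30 31
f 29 31 17
f 30 14 32
f 30 32 31
f 31 32 33
f 31 33 17
f 32 14 34
f 32 34 33
f 33 34 35
f 33 35 17
f 34 14 36
f 34 36 35
f 35 36 37
f 35 37 17
f 36 14 15
f 36 15 37
f 37 15 16
f 37 16 17
f 39 41 38
f 42 39 38
f 38 41 40
f 40 42 38
f 39 45 41
f 43 39 42
f 43 45 39
f 41 45 40
f 44 42 40
f 40 45 44
f 44 43 42
f 45 43 44
f 46 57 51
f 46 51 47
f 46 47 53
f 46 53 56
f 46 56 57
f 47 51 55
f 51 57 50
f 57 56 48
f 56 53 52
f 53 47 54
f 49 55 50
f 49 50 48
f 49 48 52
f 49 52 54
f 49 54 55
f 50 55 51
f 48 50 57
f 52 48 56
f 54 52 53
f 55 54 47



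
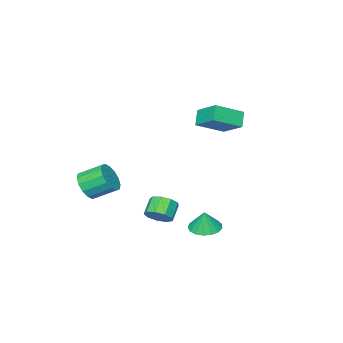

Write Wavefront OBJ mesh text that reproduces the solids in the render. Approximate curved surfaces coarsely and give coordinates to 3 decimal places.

v -4.374 -1.788 2.569
v -2.698 -2.439 3.399
v -4.205 -0.197 3.477
v -2.53 -0.848 4.307
v -3.77 -1.352 1.693
v -2.095 -2.003 2.523
v -3.602 0.239 2.601
v -1.926 -0.412 3.431
v 1.065 1.868 -3.221
v 1.804 2.447 -3.422
v 1.295 2.012 -1.959
v 1.445 2.733 -3.389
v 1 2.821 -3.318
v 0.57 2.69 -3.224
v 0.253 2.371 -3.13
v 0.122 1.937 -3.056
v 0.207 1.487 -3.02
v 0.489 1.124 -3.03
v 0.902 0.932 -3.084
v 1.354 0.954 -3.169
v 1.738 1.185 -3.265
v 1.969 1.573 -3.352
v 1.993 2.028 -3.408
v 1.766 -1.099 -3.24
v 2.277 -0.849 -2.595
v 1.445 -1.211 -1.795
v 0.934 -1.461 -2.44
v 1.928 -0.405 -2.758
v 1.095 -0.767 -1.958
v 1.503 -0.286 -3.147
v 0.67 -0.648 -2.347
v 1.201 -0.547 -3.579
v 0.368 -0.909 -2.779
v 1.164 -1.067 -3.853
v 0.331 -1.428 -3.053
v 1.409 -1.601 -3.839
v 0.576 -1.963 -3.039
v 1.821 -1.901 -3.546
v 0.988 -2.263 -2.746
v 2.208 -1.826 -3.109
v 1.375 -2.187 -2.309
v 2.388 -1.41 -2.733
v 1.555 -1.772 -1.934
v 4.18 -4.366 -1.065
v 4.829 -4.462 -0.271
v 4.029 -3.351 0.518
v 3.38 -3.254 -0.275
v 5.045 -4.086 -0.581
v 4.246 -2.975 0.208
v 5.03 -3.785 -1.021
v 4.23 -2.674 -0.231
v 4.786 -3.64 -1.472
v 3.987 -2.529 -0.683
v 4.381 -3.689 -1.814
v 3.581 -2.577 -1.025
v 3.921 -3.919 -1.956
v 3.121 -2.808 -1.167
v 3.531 -4.269 -1.858
v 2.731 -3.158 -1.069
v 3.314 -4.645 -1.548
v 2.515 -3.534 -0.759
v 3.33 -4.946 -1.109
v 2.53 -3.835 -0.319
v 3.573 -5.091 -0.657
v 2.774 -3.98 0.132
v 3.979 -5.043 -0.315
v 3.179 -3.931 0.474
v 4.439 -4.812 -0.173
v 3.639 -3.701 0.616
f 2 4 1
f 5 2 1
f 1 4 3
f 3 5 1
f 2 8 4
f 6 2 5
f 6 8 2
f 4 8 3
f 7 5 3
f 3 8 7
f 7 6 5
f 8 6 7
f 10 9 12
f 10 12 11
f 12 9 13
f 12 13 11
f 13 9 14
f 13 14 11
f 14 9 15
f 14 15 11
f 15 9 16
f 15 16 11
f 16 9 17
f 16 17 11
f 17 9 18
f 17 18 11
f 18 9 19
f 18 19 11
f 19 9 20
f 19 20 11
f 20 9 21
f 20 21 11
f 21 9 22
f 21 22 11
f 22 9 23
f 22 23 11
f 23 9 10
f 23 10 11
f 25 24 28
f 25 28 26
f 26 28 29
f 26 29 27
f 28 24 30
f 28 30 29
f 29 30 31
f 29 31 27
f 30 24 32
f 30 32 31
f 31 32 33
f 31 33 27
f 32 24 34
f 32 34 33
f 33 34 35
f 33 35 27
f 34 24 36
f 34 36 35
f 35 36 37
f 35 37 27
f 36 24 38
f 36 38 37
f 37 38 39
f 37 39 27
f 38 24 40
f 38 40 39
f 39 40 41
f 39 41 27
f 40 24 42
f 40 42 41
f 41 42 43
f 41 43 27
f 42 24 25
f 42 25 43
f 43 25 26
f 43 26 27
f 45 44 48
f 45 48 46
f 46 48 49
f 46 49 47
f 48 44 50
f 48 50 49
f 49 50 51
f 49 51 47
f 50 44 52
f 50 52 51
f 51 52 53
f 51 53 47
f 52 44 54
f 52 54 53
f 53 54 55
f 53 55 47
f 54 44 56
f 54 56 55
f 55 56 57
f 55 57 47
f 56 44 58
f 56 58 57
f 57 58 59
f 57 59 47
f 58 44 60
f 58 60 59
f 59 60 61
f 59 61 47
f 60 44 62
f 60 62 61
f 61 62 63
f 61 63 47
f 62 44 64
f 62 64 63
f 63 64 65
f 63 65 47
f 64 44 66
f 64 66 65
f 65 66 67
f 65 67 47
f 66 44 68
f 66 68 67
f 67 68 69
f 67 69 47
f 68 44 45
f 68 45 69
f 69 45 46
f 69 46 47



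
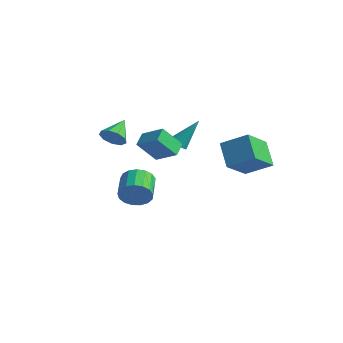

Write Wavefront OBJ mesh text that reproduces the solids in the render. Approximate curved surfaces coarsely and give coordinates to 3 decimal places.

v -0.976 -1.814 1.965
v 0.235 -1.69 2.656
v -1.258 -1.061 2.324
v -0.046 -0.938 3.015
v -0.394 -1.042 0.805
v 0.818 -0.919 1.496
v -0.675 -0.29 1.164
v 0.536 -0.166 1.855
v -1.863 2.313 0.068
v -1.387 2.022 0.111
v -1.337 3.387 1.492
v -1.328 2.179 -0.029
v -1.351 2.357 -0.155
v -1.452 2.528 -0.246
v -1.616 2.666 -0.29
v -1.817 2.75 -0.279
v -2.025 2.768 -0.215
v -2.209 2.717 -0.109
v -2.34 2.604 0.025
v -2.398 2.447 0.165
v -2.375 2.269 0.29
v -2.275 2.098 0.382
v -2.111 1.96 0.425
v -1.91 1.876 0.415
v -1.701 1.858 0.351
v -1.518 1.909 0.244
v -3.572 1.019 -3.741
v -3.111 1.069 -2.946
v -3.928 2.211 -2.544
v -4.388 2.161 -3.339
v -2.881 1.329 -3.217
v -3.698 2.471 -2.816
v -2.81 1.518 -3.609
v -3.627 2.659 -3.207
v -2.913 1.592 -4.03
v -3.73 2.734 -3.629
v -3.167 1.536 -4.386
v -3.983 2.677 -3.984
v -3.513 1.361 -4.593
v -4.33 2.502 -4.191
v -3.873 1.107 -4.605
v -4.69 2.249 -4.204
v -4.164 0.834 -4.42
v -4.981 1.976 -4.018
v -4.319 0.603 -4.078
v -5.136 1.745 -3.677
v -4.303 0.467 -3.66
v -5.12 1.609 -3.258
v -4.119 0.458 -3.26
v -4.936 1.6 -2.858
v -3.81 0.577 -2.97
v -4.627 1.719 -2.568
v -3.446 0.798 -2.857
v -4.263 1.94 -2.455
v -2.513 -1.807 1.922
v -2.006 -1.97 2.436
v -2.807 -0.593 2.598
v -1.793 -1.709 2.059
v -1.916 -1.493 1.618
v -2.319 -1.425 1.319
v -2.813 -1.535 1.303
v -3.166 -1.773 1.576
v -3.214 -2.026 2.012
v -2.934 -2.178 2.405
v -2.457 -2.155 2.573
v 0.88 3.809 -0.086
v 0.973 2.193 1.105
v 2.126 4.45 0.687
v 2.219 2.833 1.878
v 1.881 3.107 -1.118
v 1.974 1.49 0.073
v 3.127 3.747 -0.345
v 3.22 2.131 0.846
f 2 4 1
f 5 2 1
f 1 4 3
f 3 5 1
f 2 8 4
f 6 2 5
f 6 8 2
f 4 8 3
f 7 5 3
f 3 8 7
f 7 6 5
f 8 6 7
f 10 9 12
f 10 12 11
f 12 9 13
f 12 13 11
f 13 9 14
f 13 14 11
f 14 9 15
f 14 15 11
f 15 9 16
f 15 16 11
f 16 9 17
f 16 17 11
f 17 9 18
f 17 18 11
f 18 9 19
f 18 19 11
f 19 9 20
f 19 20 11
f 20 9 21
f 20 21 11
f 21 9 22
f 21 22 11
f 22 9 23
f 22 23 11
f 23 9 24
f 23 24 11
f 24 9 25
f 24 25 11
f 25 9 26
f 25 26 11
f 26 9 10
f 26 10 11
f 28 27 31
f 28 31 29
f 29 31 32
f 29 32 30
f 31 27 33
f 31 33 32
f 32 33 34
f 32 34 30
f 33 27 35
f 33 35 34
f 34 35 36
f 34 36 30
f 35 27 37
f 35 37 36
f 36 37 38
f 36 38 30
f 37 27 39
f 37 39 38
f 38 39 40
f 38 40 30
f 39 27 41
f 39 41 40
f 40 41 42
f 40 42 30
f 41 27 43
f 41 43 42
f 42 43 44
f 42 44 30
f 43 27 45
f 43 45 44
f 44 45 46
f 44 46 30
f 45 27 47
f 45 47 46
f 46 47 48
f 46 48 30
f 47 27 49
f 47 49 48
f 48 49 50
f 48 50 30
f 49 27 51
f 49 51 50
f 50 51 52
f 50 52 30
f 51 27 53
f 51 53 52
f 52 53 54
f 52 54 30
f 53 27 28
f 53 28 54
f 54 28 29
f 54 29 30
f 56 55 58
f 56 58 57
f 58 55 59
f 58 59 57
f 59 55 60
f 59 60 57
f 60 55 61
f 60 61 57
f 61 55 62
f 61 62 57
f 62 55 63
f 62 63 57
f 63 55 64
f 63 64 57
f 64 55 65
f 64 65 57
f 65 55 56
f 65 56 57
f 67 69 66
f 70 67 66
f 66 69 68
f 68 70 66
f 67 73 69
f 71 67 70
f 71 73 67
f 69 73 68
f 72 70 68
f 68 73 72
f 72 71 70
f 73 71 72



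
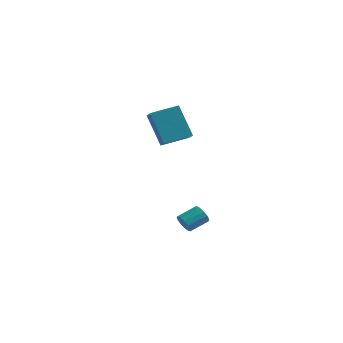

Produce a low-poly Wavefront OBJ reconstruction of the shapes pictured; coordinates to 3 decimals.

v 2.406 2.023 -3.043
v 2.762 1.999 -3.422
v 3.27 2.813 -2.995
v 2.914 2.837 -2.617
v 2.553 2.18 -3.517
v 3.06 2.994 -3.09
v 2.296 2.311 -3.462
v 2.804 3.125 -3.035
v 2.075 2.351 -3.274
v 2.583 3.165 -2.847
v 1.959 2.286 -3.013
v 2.466 3.1 -2.586
v 1.985 2.138 -2.762
v 2.492 2.952 -2.335
v 2.144 1.954 -2.6
v 2.652 2.768 -2.173
v 2.387 1.791 -2.578
v 2.895 2.605 -2.152
v 2.636 1.702 -2.705
v 3.144 2.516 -2.278
v 2.812 1.715 -2.939
v 3.32 2.529 -2.512
v 2.859 1.826 -3.206
v 3.367 2.64 -2.779
v 0.202 2.586 3.09
v 0.891 1.69 3.669
v 1.133 3.519 3.425
v 1.823 2.623 4.004
v 1.097 2.257 1.516
v 1.787 1.361 2.095
v 2.029 3.19 1.851
v 2.718 2.294 2.43
f 2 1 5
f 2 5 3
f 3 5 6
f 3 6 4
f 5 1 7
f 5 7 6
f 6 7 8
f 6 8 4
f 7 1 9
f 7 9 8
f 8 9 10
f 8 10 4
f 9 1 11
f 9 11 10
f 10 11 12
f 10 12 4
f 11 1 13
f 11 13 12
f 12 13 14
f 12 14 4
f 13 1 15
f 13 15 14
f 14 15 16
f 14 16 4
f 15 1 17
f 15 17 16
f 16 17 18
f 16 18 4
f 17 1 19
f 17 19 18
f 18 19 20
f 18 20 4
f 19 1 21
f 19 21 20
f 20 21 22
f 20 22 4
f 21 1 23
f 21 23 22
f 22 23 24
f 22 24 4
f 23 1 2
f 23 2 24
f 24 2 3
f 24 3 4
f 26 28 25
f 29 26 25
f 25 28 27
f 27 29 25
f 26 32 28
f 30 26 29
f 30 32 26
f 28 32 27
f 31 29 27
f 27 32 31
f 31 30 29
f 32 30 31



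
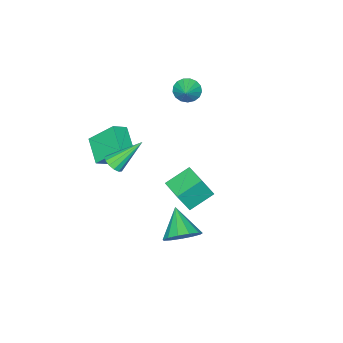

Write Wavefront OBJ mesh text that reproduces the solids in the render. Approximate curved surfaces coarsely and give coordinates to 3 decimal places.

v 3.444 1.589 -2.711
v 4.086 1.841 -1.973
v 2.656 0.431 -1.629
v 3.64 2.191 -1.923
v 3.132 2.35 -2.123
v 2.722 2.267 -2.51
v 2.542 1.97 -2.96
v 2.648 1.551 -3.331
v 3.007 1.145 -3.505
v 3.504 0.88 -3.427
v 3.983 0.84 -3.121
v 4.29 1.038 -2.685
v 4.329 1.411 -2.257
v -1.857 -1.653 -4.01
v -1.265 -2.011 -2.679
v -1.279 -0.327 -3.911
v -0.687 -0.685 -2.58
v -0.533 -2.175 -4.74
v 0.059 -2.533 -3.409
v 0.045 -0.849 -4.641
v 0.637 -1.207 -3.31
v -3.107 -3.759 1.461
v -2.653 -3.805 0.84
v -2.313 -3.201 1.999
v -2.84 -3.492 0.79
v -3.088 -3.239 0.893
v -3.34 -3.106 1.126
v -3.539 -3.122 1.436
v -3.639 -3.285 1.752
v -3.617 -3.556 2.001
v -3.478 -3.874 2.126
v -3.254 -4.165 2.098
v -2.996 -4.364 1.925
v -2.764 -4.424 1.645
v -2.61 -4.332 1.323
v -2.57 -4.109 1.033
v 4.352 -2.087 1.514
v 4.778 -1.678 1.617
v 3.188 -1.233 2.926
v 4.579 -1.55 1.376
v 4.309 -1.592 1.178
v 4.052 -1.792 1.087
v 3.89 -2.086 1.132
v 3.875 -2.38 1.298
v 4.012 -2.581 1.532
v 4.257 -2.626 1.761
v 4.532 -2.499 1.912
v 4.75 -2.242 1.936
v 4.842 -1.936 1.826
v 2.313 -4.764 0.421
v 3.11 -4.956 0.921
v 1.758 -3.571 1.764
v 2.555 -3.763 2.263
v 3.065 -3.577 -0.323
v 3.862 -3.769 0.176
v 2.51 -2.384 1.019
v 3.307 -2.576 1.519
f 2 1 4
f 2 4 3
f 4 1 5
f 4 5 3
f 5 1 6
f 5 6 3
f 6 1 7
f 6 7 3
f 7 1 8
f 7 8 3
f 8 1 9
f 8 9 3
f 9 1 10
f 9 10 3
f 10 1 11
f 10 11 3
f 11 1 12
f 11 12 3
f 12 1 13
f 12 13 3
f 13 1 2
f 13 2 3
f 15 17 14
f 18 15 14
f 14 17 16
f 16 18 14
f 15 21 17
f 19 15 18
f 19 21 15
f 17 21 16
f 20 18 16
f 16 21 20
f 20 19 18
f 21 19 20
f 23 22 25
f 23 25 24
f 25 22 26
f 25 26 24
f 26 22 27
f 26 27 24
f 27 22 28
f 27 28 24
f 28 22 29
f 28 29 24
f 29 22 30
f 29 30 24
f 30 22 31
f 30 31 24
f 31 22 32
f 31 32 24
f 32 22 33
f 32 33 24
f 33 22 34
f 33 34 24
f 34 22 35
f 34 35 24
f 35 22 36
f 35 36 24
f 36 22 23
f 36 23 24
f 38 37 40
f 38 40 39
f 40 37 41
f 40 41 39
f 41 37 42
f 41 42 39
f 42 37 43
f 42 43 39
f 43 37 44
f 43 44 39
f 44 37 45
f 44 45 39
f 45 37 46
f 45 46 39
f 46 37 47
f 46 47 39
f 47 37 48
f 47 48 39
f 48 37 49
f 48 49 39
f 49 37 38
f 49 38 39
f 51 53 50
f 54 51 50
f 50 53 52
f 52 54 50
f 51 57 53
f 55 51 54
f 55 57 51
f 53 57 52
f 56 54 52
f 52 57 56
f 56 55 54
f 57 55 56



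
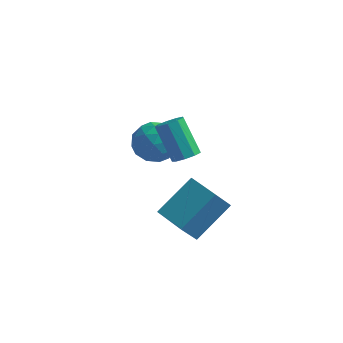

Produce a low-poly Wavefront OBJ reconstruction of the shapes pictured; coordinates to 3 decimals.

v 0.272 -0.965 -0.491
v 0.834 -0.797 -0.189
v -0.17 -0.147 1.314
v -0.732 -0.315 1.011
v 0.683 -0.452 -0.438
v -0.32 0.198 1.064
v 0.34 -0.347 -0.713
v -0.663 0.303 0.79
v -0.035 -0.531 -0.883
v -1.038 0.118 0.619
v -0.266 -0.919 -0.871
v -1.27 -0.269 0.632
v -0.246 -1.328 -0.68
v -1.25 -0.678 0.822
v 0.016 -1.567 -0.402
v -0.987 -0.917 1.101
v 0.398 -1.524 -0.165
v -0.605 -0.875 1.338
v 0.721 -1.22 -0.081
v -0.282 -0.57 1.422
v 1.625 -5.384 -1.138
v 2.555 -3.905 0.113
v 0.283 -4.512 -1.172
v 1.214 -3.033 0.08
v 2.066 -4.747 -2.22
v 2.997 -3.268 -0.968
v 0.725 -3.875 -2.253
v 1.655 -2.396 -1.002
v -2.696 0.88 -1.305
v -1.822 1.572 -1.293
v -1.578 -0.532 -1.227
v -0.704 0.16 -1.215
v -1.386 0.108 -0.335
v -2.077 0.981 -0.383
v -1.323 0.059 -2.137
v -2.014 0.932 -2.185
v -0.974 1.065 -1.807
v -1.013 1.095 -0.693
v -2.387 -0.055 -1.827
v -2.426 -0.025 -0.713
v -2.357 1.35 -1.306
v -1.043 -0.31 -1.214
v -1.444 -0.341 -0.697
v -0.93 0.066 -0.69
v -2.507 1.003 -0.771
v -1.994 1.409 -0.764
v -1.737 0.548 -0.201
v -1.406 -0.369 -1.756
v -0.893 0.037 -1.749
v -2.47 0.974 -1.83
v -1.956 1.381 -1.823
v -1.663 0.492 -2.319
v -1.345 1.459 -1.601
v -0.688 0.629 -1.555
v -1.051 0.569 -2.097
v -1.457 1.083 -2.125
v -1.368 1.476 -0.946
v -0.711 0.646 -0.901
v -1.112 0.616 -0.383
v -1.518 1.129 -0.412
v -0.869 1.178 -1.248
v -2.689 0.394 -1.619
v -2.032 -0.436 -1.574
v -1.882 -0.089 -2.108
v -2.288 0.424 -2.137
v -2.712 0.411 -0.965
v -2.055 -0.419 -0.919
v -1.943 -0.043 -0.395
v -2.349 0.471 -0.423
v -2.531 -0.138 -1.272
f 2 1 5
f 2 5 3
f 3 5 6
f 3 6 4
f 5 1 7
f 5 7 6
f 6 7 8
f 6 8 4
f 7 1 9
f 7 9 8
f 8 9 10
f 8 10 4
f 9 1 11
f 9 11 10
f 10 11 12
f 10 12 4
f 11 1 13
f 11 13 12
f 12 13 14
f 12 14 4
f 13 1 15
f 13 15 14
f 14 15 16
f 14 16 4
f 15 1 17
f 15 17 16
f 16 17 18
f 16 18 4
f 17 1 19
f 17 19 18
f 18 19 20
f 18 20 4
f 19 1 2
f 19 2 20
f 20 2 3
f 20 3 4
f 22 24 21
f 25 22 21
f 21 24 23
f 23 25 21
f 22 28 24
f 26 22 25
f 26 28 22
f 24 28 23
f 27 25 23
f 23 28 27
f 27 26 25
f 28 26 27
f 29 66 45
f 66 40 69
f 45 69 34
f 66 69 45
f 29 45 41
f 45 34 46
f 41 46 30
f 45 46 41
f 29 41 50
f 41 30 51
f 50 51 36
f 41 51 50
f 29 50 62
f 50 36 65
f 62 65 39
f 50 65 62
f 29 62 66
f 62 39 70
f 66 70 40
f 62 70 66
f 30 46 57
f 46 34 60
f 57 60 38
f 46 60 57
f 34 69 47
f 69 40 68
f 47 68 33
f 69 68 47
f 40 70 67
f 70 39 63
f 67 63 31
f 70 63 67
f 39 65 64
f 65 36 52
f 64 52 35
f 65 52 64
f 36 51 56
f 51 30 53
f 56 53 37
f 51 53 56
f 32 58 44
f 58 38 59
f 44 59 33
f 58 59 44
f 32 44 42
f 44 33 43
f 42 43 31
f 44 43 42
f 32 42 49
f 42 31 48
f 49 48 35
f 42 48 49
f 32 49 54
f 49 35 55
f 54 55 37
f 49 55 54
f 32 54 58
f 54 37 61
f 58 61 38
f 54 61 58
f 33 59 47
f 59 38 60
f 47 60 34
f 59 60 47
f 31 43 67
f 43 33 68
f 67 68 40
f 43 68 67
f 35 48 64
f 48 31 63
f 64 63 39
f 48 63 64
f 37 55 56
f 55 35 52
f 56 52 36
f 55 52 56
f 38 61 57
f 61 37 53
f 57 53 30
f 61 53 57



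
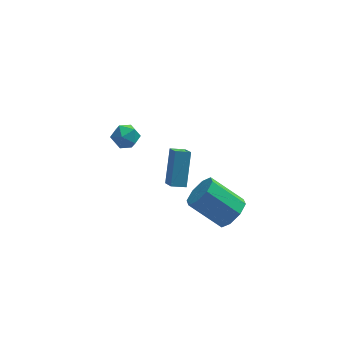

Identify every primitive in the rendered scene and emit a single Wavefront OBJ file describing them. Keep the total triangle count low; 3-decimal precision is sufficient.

v 3.833 -3.708 -3.051
v 4.475 -3.729 -2.285
v 2.869 -3.092 -0.922
v 2.227 -3.072 -1.689
v 4.453 -3.046 -2.63
v 2.847 -2.41 -1.268
v 4.067 -2.751 -3.222
v 2.462 -2.115 -1.859
v 3.544 -3.017 -3.714
v 1.939 -2.381 -2.351
v 3.191 -3.688 -3.818
v 1.585 -3.051 -2.455
v 3.213 -4.37 -3.472
v 1.607 -3.734 -2.11
v 3.598 -4.665 -2.881
v 1.993 -4.029 -1.518
v 4.121 -4.399 -2.389
v 2.516 -3.763 -1.026
v -0.754 3.931 -2.847
v -0.276 3.345 -3.282
v -1.904 3.135 -3.038
v -1.426 2.549 -3.473
v -1.311 2.655 -2.614
v -0.6 3.147 -2.497
v -1.58 3.333 -3.823
v -0.869 3.825 -3.706
v -0.787 2.975 -3.886
v -0.62 2.556 -3.138
v -1.56 3.924 -3.182
v -1.393 3.505 -2.434
v 0.682 -0.932 -3.119
v 0.893 -1.807 -2.487
v 1.023 0.34 -1.47
v 1.235 -0.535 -0.838
v 1.485 -0.885 -3.322
v 1.697 -1.76 -2.69
v 1.827 0.387 -1.673
v 2.038 -0.488 -1.041
f 2 1 5
f 2 5 3
f 3 5 6
f 3 6 4
f 5 1 7
f 5 7 6
f 6 7 8
f 6 8 4
f 7 1 9
f 7 9 8
f 8 9 10
f 8 10 4
f 9 1 11
f 9 11 10
f 10 11 12
f 10 12 4
f 11 1 13
f 11 13 12
f 12 13 14
f 12 14 4
f 13 1 15
f 13 15 14
f 14 15 16
f 14 16 4
f 15 1 17
f 15 17 16
f 16 17 18
f 16 18 4
f 17 1 2
f 17 2 18
f 18 2 3
f 18 3 4
f 19 30 24
f 19 24 20
f 19 20 26
f 19 26 29
f 19 29 30
f 20 24 28
f 24 30 23
f 30 29 21
f 29 26 25
f 26 20 27
f 22 28 23
f 22 23 21
f 22 21 25
f 22 25 27
f 22 27 28
f 23 28 24
f 21 23 30
f 25 21 29
f 27 25 26
f 28 27 20
f 32 34 31
f 35 32 31
f 31 34 33
f 33 35 31
f 32 38 34
f 36 32 35
f 36 38 32
f 34 38 33
f 37 35 33
f 33 38 37
f 37 36 35
f 38 36 37



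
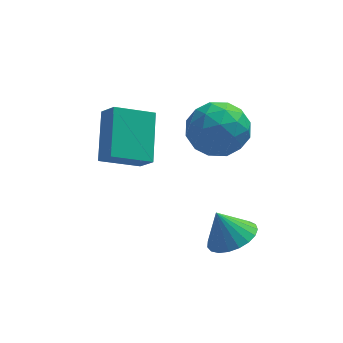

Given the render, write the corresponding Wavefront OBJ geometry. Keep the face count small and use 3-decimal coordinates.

v -0.161 -0.358 2.102
v 0.005 1.4 3.31
v -0.607 0.164 1.403
v -0.44 1.922 2.611
v 1.32 -0.022 1.409
v 1.487 1.736 2.617
v 0.875 0.5 0.71
v 1.041 2.258 1.918
v 3.371 1.121 3.298
v 4.419 0.61 3.657
v 2.741 -0.63 2.643
v 3.789 -1.141 3.002
v 2.99 -0.74 3.832
v 3.379 0.343 4.237
v 3.781 -0.363 2.063
v 4.17 0.72 2.468
v 4.672 -0.307 2.894
v 4.183 -0.54 3.987
v 2.977 0.52 2.313
v 2.488 0.287 3.406
v 3.95 1.02 3.535
v 3.21 -1.04 2.765
v 2.74 -0.804 3.252
v 3.356 -1.104 3.464
v 3.339 0.862 3.876
v 3.955 0.562 4.087
v 3.115 -0.232 4.189
v 3.205 -0.582 2.213
v 3.821 -0.882 2.424
v 3.804 1.084 2.836
v 4.42 0.784 3.048
v 4.045 0.212 2.111
v 4.715 0.18 3.298
v 4.344 -0.85 2.913
v 4.34 -0.392 2.361
v 4.569 0.245 2.599
v 4.427 0.043 3.94
v 4.057 -0.987 3.555
v 3.588 -0.751 4.043
v 3.817 -0.114 4.281
v 4.576 -0.496 3.492
v 3.103 0.967 2.745
v 2.733 -0.063 2.36
v 3.343 0.094 2.019
v 3.572 0.731 2.257
v 2.816 0.83 3.387
v 2.445 -0.2 3.002
v 2.591 -0.265 3.701
v 2.82 0.372 3.939
v 2.584 0.476 2.808
v 3.916 -2.627 -0.47
v 4.573 -1.946 -0.306
v 3.364 -2.373 0.69
v 4.284 -1.74 -0.489
v 3.931 -1.687 -0.668
v 3.576 -1.797 -0.813
v 3.28 -2.05 -0.899
v 3.093 -2.403 -0.911
v 3.049 -2.794 -0.846
v 3.155 -3.157 -0.717
v 3.392 -3.428 -0.545
v 3.72 -3.56 -0.36
v 4.082 -3.531 -0.194
v 4.416 -3.345 -0.076
v 4.662 -3.036 -0.026
v 4.78 -2.655 -0.053
v 4.749 -2.27 -0.152
f 2 4 1
f 5 2 1
f 1 4 3
f 3 5 1
f 2 8 4
f 6 2 5
f 6 8 2
f 4 8 3
f 7 5 3
f 3 8 7
f 7 6 5
f 8 6 7
f 9 46 25
f 46 20 49
f 25 49 14
f 46 49 25
f 9 25 21
f 25 14 26
f 21 26 10
f 25 26 21
f 9 21 30
f 21 10 31
f 30 31 16
f 21 31 30
f 9 30 42
f 30 16 45
f 42 45 19
f 30 45 42
f 9 42 46
f 42 19 50
f 46 50 20
f 42 50 46
f 10 26 37
f 26 14 40
f 37 40 18
f 26 40 37
f 14 49 27
f 49 20 48
f 27 48 13
f 49 48 27
f 20 50 47
f 50 19 43
f 47 43 11
f 50 43 47
f 19 45 44
f 45 16 32
f 44 32 15
f 45 32 44
f 16 31 36
f 31 10 33
f 36 33 17
f 31 33 36
f 12 38 24
f 38 18 39
f 24 39 13
f 38 39 24
f 12 24 22
f 24 13 23
f 22 23 11
f 24 23 22
f 12 22 29
f 22 11 28
f 29 28 15
f 22 28 29
f 12 29 34
f 29 15 35
f 34 35 17
f 29 35 34
f 12 34 38
f 34 17 41
f 38 41 18
f 34 41 38
f 13 39 27
f 39 18 40
f 27 40 14
f 39 40 27
f 11 23 47
f 23 13 48
f 47 48 20
f 23 48 47
f 15 28 44
f 28 11 43
f 44 43 19
f 28 43 44
f 17 35 36
f 35 15 32
f 36 32 16
f 35 32 36
f 18 41 37
f 41 17 33
f 37 33 10
f 41 33 37
f 52 51 54
f 52 54 53
f 54 51 55
f 54 55 53
f 55 51 56
f 55 56 53
f 56 51 57
f 56 57 53
f 57 51 58
f 57 58 53
f 58 51 59
f 58 59 53
f 59 51 60
f 59 60 53
f 60 51 61
f 60 61 53
f 61 51 62
f 61 62 53
f 62 51 63
f 62 63 53
f 63 51 64
f 63 64 53
f 64 51 65
f 64 65 53
f 65 51 66
f 65 66 53
f 66 51 67
f 66 67 53
f 67 51 52
f 67 52 53



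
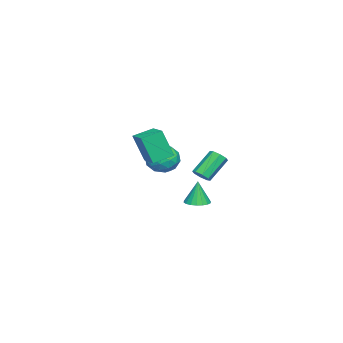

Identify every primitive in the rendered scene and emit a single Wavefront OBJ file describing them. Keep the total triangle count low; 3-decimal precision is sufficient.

v -0.769 0.487 0.959
v -0.32 0.702 1.236
v -1.362 1.329 2.438
v -1.811 1.113 2.161
v -0.486 0.982 0.946
v -1.529 1.608 2.148
v -0.818 0.971 0.663
v -1.861 1.598 1.865
v -1.121 0.677 0.554
v -2.164 1.304 1.756
v -1.218 0.271 0.682
v -2.26 0.898 1.884
v -1.051 -0.008 0.972
v -2.094 0.618 2.174
v -0.719 0.002 1.255
v -1.762 0.629 2.457
v -0.416 0.296 1.364
v -1.459 0.923 2.566
v 3.678 1.821 0.947
v 4.024 1.225 0.969
v 3.582 1.819 2.353
v 4.248 1.434 0.985
v 4.359 1.72 0.993
v 4.335 2.027 0.992
v 4.181 2.292 0.982
v 3.928 2.464 0.965
v 3.625 2.509 0.944
v 3.332 2.418 0.924
v 3.108 2.208 0.908
v 2.997 1.922 0.9
v 3.021 1.616 0.901
v 3.175 1.35 0.911
v 3.429 1.178 0.929
v 3.732 1.133 0.949
v -2.007 -3.198 1.198
v -1.89 -3.842 2.972
v -2.874 -2.32 1.574
v -2.757 -2.964 3.347
v -1.003 -2.316 1.453
v -0.886 -2.96 3.226
v -1.87 -1.438 1.828
v -1.753 -2.082 3.602
v -3.155 -1.774 0.738
v -2.669 -2.468 1.342
v -4.311 -2.932 0.338
v -3.825 -3.626 0.942
v -4.317 -2.815 1.372
v -3.602 -2.1 1.619
v -3.378 -3.3 0.061
v -2.663 -2.585 0.308
v -2.807 -3.411 0.924
v -3.387 -3.112 1.734
v -3.593 -2.288 -0.054
v -4.173 -1.989 0.756
v -2.811 -2.019 1.075
v -4.169 -3.381 0.605
v -4.459 -2.904 0.857
v -4.173 -3.312 1.213
v -3.359 -1.803 1.238
v -3.074 -2.211 1.593
v -4.042 -2.415 1.611
v -3.906 -3.189 0.087
v -3.621 -3.597 0.442
v -2.807 -2.088 0.467
v -2.521 -2.496 0.823
v -2.938 -2.985 0.069
v -2.606 -2.982 1.185
v -3.285 -3.662 0.95
v -3.022 -3.471 0.431
v -2.602 -3.05 0.577
v -2.947 -2.806 1.661
v -3.627 -3.486 1.426
v -3.916 -3.01 1.678
v -3.496 -2.589 1.824
v -3.028 -3.36 1.415
v -3.353 -1.914 0.254
v -4.033 -2.594 0.019
v -3.484 -2.811 -0.144
v -3.064 -2.39 0.002
v -3.695 -1.738 0.73
v -4.374 -2.418 0.495
v -4.378 -2.35 1.103
v -3.958 -1.929 1.249
v -3.952 -2.04 0.265
f 2 1 5
f 2 5 3
f 3 5 6
f 3 6 4
f 5 1 7
f 5 7 6
f 6 7 8
f 6 8 4
f 7 1 9
f 7 9 8
f 8 9 10
f 8 10 4
f 9 1 11
f 9 11 10
f 10 11 12
f 10 12 4
f 11 1 13
f 11 13 12
f 12 13 14
f 12 14 4
f 13 1 15
f 13 15 14
f 14 15 16
f 14 16 4
f 15 1 17
f 15 17 16
f 16 17 18
f 16 18 4
f 17 1 2
f 17 2 18
f 18 2 3
f 18 3 4
f 20 19 22
f 20 22 21
f 22 19 23
f 22 23 21
f 23 19 24
f 23 24 21
f 24 19 25
f 24 25 21
f 25 19 26
f 25 26 21
f 26 19 27
f 26 27 21
f 27 19 28
f 27 28 21
f 28 19 29
f 28 29 21
f 29 19 30
f 29 30 21
f 30 19 31
f 30 31 21
f 31 19 32
f 31 32 21
f 32 19 33
f 32 33 21
f 33 19 34
f 33 34 21
f 34 19 20
f 34 20 21
f 36 38 35
f 39 36 35
f 35 38 37
f 37 39 35
f 36 42 38
f 40 36 39
f 40 42 36
f 38 42 37
f 41 39 37
f 37 42 41
f 41 40 39
f 42 40 41
f 43 80 59
f 80 54 83
f 59 83 48
f 80 83 59
f 43 59 55
f 59 48 60
f 55 60 44
f 59 60 55
f 43 55 64
f 55 44 65
f 64 65 50
f 55 65 64
f 43 64 76
f 64 50 79
f 76 79 53
f 64 79 76
f 43 76 80
f 76 53 84
f 80 84 54
f 76 84 80
f 44 60 71
f 60 48 74
f 71 74 52
f 60 74 71
f 48 83 61
f 83 54 82
f 61 82 47
f 83 82 61
f 54 84 81
f 84 53 77
f 81 77 45
f 84 77 81
f 53 79 78
f 79 50 66
f 78 66 49
f 79 66 78
f 50 65 70
f 65 44 67
f 70 67 51
f 65 67 70
f 46 72 58
f 72 52 73
f 58 73 47
f 72 73 58
f 46 58 56
f 58 47 57
f 56 57 45
f 58 57 56
f 46 56 63
f 56 45 62
f 63 62 49
f 56 62 63
f 46 63 68
f 63 49 69
f 68 69 51
f 63 69 68
f 46 68 72
f 68 51 75
f 72 75 52
f 68 75 72
f 47 73 61
f 73 52 74
f 61 74 48
f 73 74 61
f 45 57 81
f 57 47 82
f 81 82 54
f 57 82 81
f 49 62 78
f 62 45 77
f 78 77 53
f 62 77 78
f 51 69 70
f 69 49 66
f 70 66 50
f 69 66 70
f 52 75 71
f 75 51 67
f 71 67 44
f 75 67 71



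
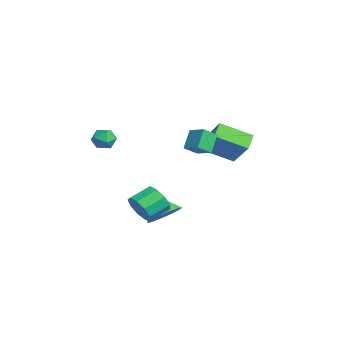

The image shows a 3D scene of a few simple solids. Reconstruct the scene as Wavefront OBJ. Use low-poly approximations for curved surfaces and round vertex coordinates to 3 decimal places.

v 1.38 0.188 -4.544
v 2.218 -0.134 -4.127
v 0.5 -0.488 -3.296
v 2.156 0.297 -3.938
v 1.915 0.702 -3.889
v 1.552 0.989 -3.989
v 1.15 1.093 -4.217
v 0.8 0.99 -4.519
v 0.583 0.702 -4.828
v 0.549 0.297 -5.071
v 0.705 -0.133 -5.194
v 1.016 -0.49 -5.167
v 1.41 -0.691 -4.999
v 1.797 -0.691 -4.726
v 2.089 -0.49 -4.411
v 0.301 3.894 -1.53
v -0.004 2.237 -0.695
v -0.478 4.313 -0.982
v -0.782 2.657 -0.147
v 1.522 4.363 -0.153
v 1.218 2.707 0.682
v 0.744 4.783 0.395
v 0.439 3.126 1.23
v 3.565 -1.434 -3.005
v 3.993 -1.614 -2.258
v 3.543 -0.566 -1.747
v 3.115 -0.386 -2.495
v 4.343 -1.287 -2.622
v 3.893 -0.238 -2.111
v 4.329 -1.028 -3.165
v 3.879 0.02 -2.655
v 3.958 -0.96 -3.634
v 3.507 0.089 -3.123
v 3.403 -1.113 -3.808
v 2.952 -0.065 -3.298
v 2.924 -1.417 -3.607
v 2.473 -0.369 -3.097
v 2.745 -1.729 -3.124
v 2.294 -0.681 -2.614
v 2.95 -1.903 -2.586
v 2.499 -0.854 -2.075
v 3.443 -1.858 -2.243
v 2.992 -0.809 -1.733
v -3.04 -1.878 -1.561
v -2.652 -2.149 -0.984
v -4.068 -2.231 -1.036
v -3.68 -2.502 -0.459
v -3.719 -1.765 -0.569
v -3.083 -1.547 -0.894
v -3.637 -2.833 -1.126
v -3.001 -2.615 -1.451
v -3.021 -2.74 -0.715
v -3.072 -2.079 -0.371
v -3.648 -2.301 -1.649
v -3.699 -1.64 -1.305
v 1.492 1.42 1.287
v 2.329 1.963 1.644
v 1.244 2.141 0.772
v 2.081 2.684 1.13
v 2.159 0.996 0.37
v 2.996 1.539 0.728
v 1.911 1.717 -0.144
v 2.748 2.26 0.213
f 2 1 4
f 2 4 3
f 4 1 5
f 4 5 3
f 5 1 6
f 5 6 3
f 6 1 7
f 6 7 3
f 7 1 8
f 7 8 3
f 8 1 9
f 8 9 3
f 9 1 10
f 9 10 3
f 10 1 11
f 10 11 3
f 11 1 12
f 11 12 3
f 12 1 13
f 12 13 3
f 13 1 14
f 13 14 3
f 14 1 15
f 14 15 3
f 15 1 2
f 15 2 3
f 17 19 16
f 20 17 16
f 16 19 18
f 18 20 16
f 17 23 19
f 21 17 20
f 21 23 17
f 19 23 18
f 22 20 18
f 18 23 22
f 22 21 20
f 23 21 22
f 25 24 28
f 25 28 26
f 26 28 29
f 26 29 27
f 28 24 30
f 28 30 29
f 29 30 31
f 29 31 27
f 30 24 32
f 30 32 31
f 31 32 33
f 31 33 27
f 32 24 34
f 32 34 33
f 33 34 35
f 33 35 27
f 34 24 36
f 34 36 35
f 35 36 37
f 35 37 27
f 36 24 38
f 36 38 37
f 37 38 39
f 37 39 27
f 38 24 40
f 38 40 39
f 39 40 41
f 39 41 27
f 40 24 42
f 40 42 41
f 41 42 43
f 41 43 27
f 42 24 25
f 42 25 43
f 43 25 26
f 43 26 27
f 44 55 49
f 44 49 45
f 44 45 51
f 44 51 54
f 44 54 55
f 45 49 53
f 49 55 48
f 55 54 46
f 54 51 50
f 51 45 52
f 47 53 48
f 47 48 46
f 47 46 50
f 47 50 52
f 47 52 53
f 48 53 49
f 46 48 55
f 50 46 54
f 52 50 51
f 53 52 45
f 57 59 56
f 60 57 56
f 56 59 58
f 58 60 56
f 57 63 59
f 61 57 60
f 61 63 57
f 59 63 58
f 62 60 58
f 58 63 62
f 62 61 60
f 63 61 62



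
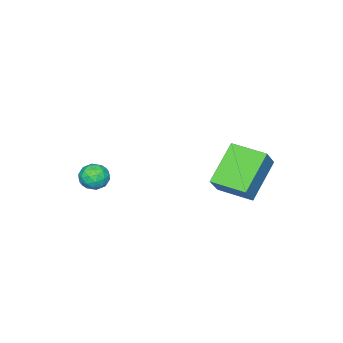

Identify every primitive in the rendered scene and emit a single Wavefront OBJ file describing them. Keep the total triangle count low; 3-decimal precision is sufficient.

v -1.26 -1.013 2.441
v -0.983 -0.67 1.892
v -0.737 -1.97 2.108
v -0.46 -1.627 1.559
v -0.245 -1.477 2.213
v -0.568 -0.886 2.419
v -1.152 -1.754 1.581
v -1.475 -1.163 1.787
v -0.916 -1.128 1.361
v -0.355 -0.957 1.751
v -1.365 -1.683 2.249
v -0.804 -1.512 2.639
v -1.167 -0.758 2.196
v -0.553 -1.882 1.804
v -0.426 -1.794 2.189
v -0.263 -1.593 1.866
v -0.923 -0.885 2.505
v -0.76 -0.683 2.182
v -0.326 -1.158 2.371
v -0.96 -1.957 1.818
v -0.797 -1.755 1.495
v -1.457 -1.047 2.134
v -1.294 -0.846 1.811
v -1.394 -1.482 1.629
v -0.965 -0.825 1.561
v -0.658 -1.388 1.365
v -1.065 -1.462 1.378
v -1.255 -1.115 1.499
v -0.635 -0.725 1.79
v -0.328 -1.287 1.594
v -0.201 -1.199 1.979
v -0.391 -0.852 2.1
v -0.596 -0.994 1.478
v -1.392 -1.353 2.406
v -1.085 -1.915 2.21
v -1.329 -1.788 1.9
v -1.519 -1.441 2.021
v -1.062 -1.252 2.635
v -0.755 -1.815 2.439
v -0.465 -1.525 2.501
v -0.655 -1.178 2.622
v -1.124 -1.646 2.522
v -5.078 2.931 2.999
v -4.224 3.15 4.021
v -5.318 4.526 2.857
v -4.464 4.746 3.879
v -3.436 3.054 1.601
v -2.582 3.274 2.623
v -3.676 4.65 1.459
v -2.822 4.869 2.481
f 1 38 17
f 38 12 41
f 17 41 6
f 38 41 17
f 1 17 13
f 17 6 18
f 13 18 2
f 17 18 13
f 1 13 22
f 13 2 23
f 22 23 8
f 13 23 22
f 1 22 34
f 22 8 37
f 34 37 11
f 22 37 34
f 1 34 38
f 34 11 42
f 38 42 12
f 34 42 38
f 2 18 29
f 18 6 32
f 29 32 10
f 18 32 29
f 6 41 19
f 41 12 40
f 19 40 5
f 41 40 19
f 12 42 39
f 42 11 35
f 39 35 3
f 42 35 39
f 11 37 36
f 37 8 24
f 36 24 7
f 37 24 36
f 8 23 28
f 23 2 25
f 28 25 9
f 23 25 28
f 4 30 16
f 30 10 31
f 16 31 5
f 30 31 16
f 4 16 14
f 16 5 15
f 14 15 3
f 16 15 14
f 4 14 21
f 14 3 20
f 21 20 7
f 14 20 21
f 4 21 26
f 21 7 27
f 26 27 9
f 21 27 26
f 4 26 30
f 26 9 33
f 30 33 10
f 26 33 30
f 5 31 19
f 31 10 32
f 19 32 6
f 31 32 19
f 3 15 39
f 15 5 40
f 39 40 12
f 15 40 39
f 7 20 36
f 20 3 35
f 36 35 11
f 20 35 36
f 9 27 28
f 27 7 24
f 28 24 8
f 27 24 28
f 10 33 29
f 33 9 25
f 29 25 2
f 33 25 29
f 44 46 43
f 47 44 43
f 43 46 45
f 45 47 43
f 44 50 46
f 48 44 47
f 48 50 44
f 46 50 45
f 49 47 45
f 45 50 49
f 49 48 47
f 50 48 49

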